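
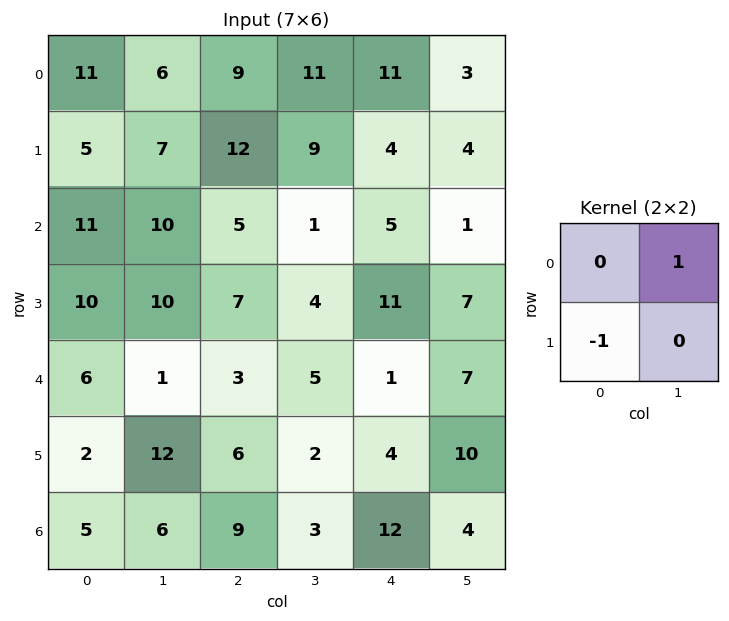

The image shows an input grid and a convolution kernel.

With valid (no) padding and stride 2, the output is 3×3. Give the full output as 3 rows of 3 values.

1 -1 -1
0 -6 -10
-1 -1 3

Output[0,0]: The receptive field on the input at this output position is [11 6 / 5 7]. Elementwise product with the kernel and sum: 6·1 + 5·-1.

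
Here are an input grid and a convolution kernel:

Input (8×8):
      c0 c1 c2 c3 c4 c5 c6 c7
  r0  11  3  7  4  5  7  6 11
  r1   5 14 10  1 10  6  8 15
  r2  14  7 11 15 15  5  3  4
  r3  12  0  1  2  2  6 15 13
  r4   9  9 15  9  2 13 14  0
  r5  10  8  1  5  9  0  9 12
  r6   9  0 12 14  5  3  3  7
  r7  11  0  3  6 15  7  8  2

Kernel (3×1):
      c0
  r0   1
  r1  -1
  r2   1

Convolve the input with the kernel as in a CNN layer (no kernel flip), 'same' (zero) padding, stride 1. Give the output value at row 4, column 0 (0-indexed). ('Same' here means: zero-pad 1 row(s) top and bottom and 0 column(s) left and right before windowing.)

The receptive field on the zero-padded input at this output position is [12 / 9 / 10]. Elementwise product with the kernel and sum: 12·1 + 9·-1 + 10·1.

13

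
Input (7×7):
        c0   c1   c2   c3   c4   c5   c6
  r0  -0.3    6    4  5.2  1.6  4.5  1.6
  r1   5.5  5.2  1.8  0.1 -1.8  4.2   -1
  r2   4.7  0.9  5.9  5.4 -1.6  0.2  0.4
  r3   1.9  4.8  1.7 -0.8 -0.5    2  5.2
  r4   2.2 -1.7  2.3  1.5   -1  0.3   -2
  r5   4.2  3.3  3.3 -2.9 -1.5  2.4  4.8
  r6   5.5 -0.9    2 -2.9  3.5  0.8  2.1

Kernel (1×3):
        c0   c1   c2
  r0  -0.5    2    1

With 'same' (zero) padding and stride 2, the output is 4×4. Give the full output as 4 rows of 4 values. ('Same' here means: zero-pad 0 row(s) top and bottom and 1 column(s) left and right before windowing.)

5.4 10.2 5.1 0.95
10.3 16.75 -5.7 0.7
2.7 6.95 -2.45 -4.15
10.1 1.55 9.25 3.8

Output[0,0]: The receptive field on the zero-padded input at this output position is [0 -0.3 6]. Elementwise product with the kernel and sum: 0·-0.5 + -0.3·2 + 6·1.
Output[0,1]: The receptive field on the zero-padded input at this output position is [6 4 5.2]. Elementwise product with the kernel and sum: 6·-0.5 + 4·2 + 5.2·1.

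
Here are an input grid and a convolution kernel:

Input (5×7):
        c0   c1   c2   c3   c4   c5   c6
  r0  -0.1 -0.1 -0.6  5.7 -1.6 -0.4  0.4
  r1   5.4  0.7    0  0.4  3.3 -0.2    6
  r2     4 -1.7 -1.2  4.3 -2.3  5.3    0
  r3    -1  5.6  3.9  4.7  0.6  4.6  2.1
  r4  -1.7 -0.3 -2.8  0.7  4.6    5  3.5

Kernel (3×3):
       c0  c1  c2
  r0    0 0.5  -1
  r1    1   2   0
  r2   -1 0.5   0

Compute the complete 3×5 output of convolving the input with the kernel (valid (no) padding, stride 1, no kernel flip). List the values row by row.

2.5 -4.2 8.6 1.15 7.25
4.75 -8.15 2.75 -2.85 3.9
12.1 7.4 20.9 1.05 10.35

Output[0,0]: The receptive field on the input at this output position is [-0.1 -0.1 -0.6 / 5.4 0.7 0 / 4 -1.7 -1.2]. Elementwise product with the kernel and sum: -0.1·0.5 + -0.6·-1 + 5.4·1 + 0.7·2 + 4·-1 + -1.7·0.5.
Output[0,1]: The receptive field on the input at this output position is [-0.1 -0.6 5.7 / 0.7 0 0.4 / -1.7 -1.2 4.3]. Elementwise product with the kernel and sum: -0.6·0.5 + 5.7·-1 + 0.7·1 + 0·2 + -1.7·-1 + -1.2·0.5.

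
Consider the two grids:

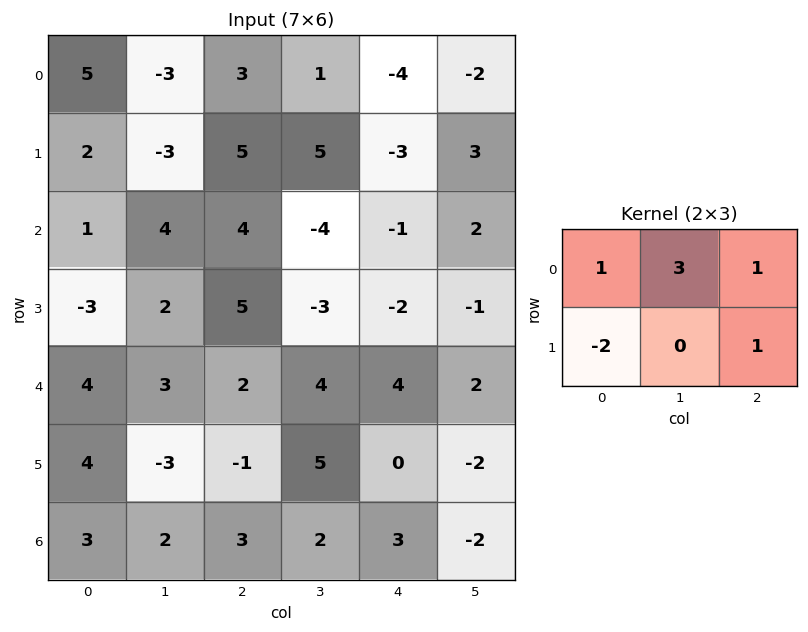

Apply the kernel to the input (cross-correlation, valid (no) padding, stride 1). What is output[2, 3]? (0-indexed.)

0

The receptive field on the input at this output position is [-4 -1 2 / -3 -2 -1]. Elementwise product with the kernel and sum: -4·1 + -1·3 + 2·1 + -3·-2 + -1·1.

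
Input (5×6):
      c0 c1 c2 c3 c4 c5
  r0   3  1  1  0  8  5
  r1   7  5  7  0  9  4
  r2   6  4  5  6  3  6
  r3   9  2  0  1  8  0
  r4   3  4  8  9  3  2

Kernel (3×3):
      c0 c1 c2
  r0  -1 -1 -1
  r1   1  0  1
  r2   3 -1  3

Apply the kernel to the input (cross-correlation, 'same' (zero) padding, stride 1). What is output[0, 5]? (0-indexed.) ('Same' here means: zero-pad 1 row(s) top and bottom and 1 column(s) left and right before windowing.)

The receptive field on the zero-padded input at this output position is [0 0 0 / 8 5 0 / 9 4 0]. Elementwise product with the kernel and sum: 0·-1 + 0·-1 + 0·-1 + 8·1 + 0·1 + 9·3 + 4·-1 + 0·3.

31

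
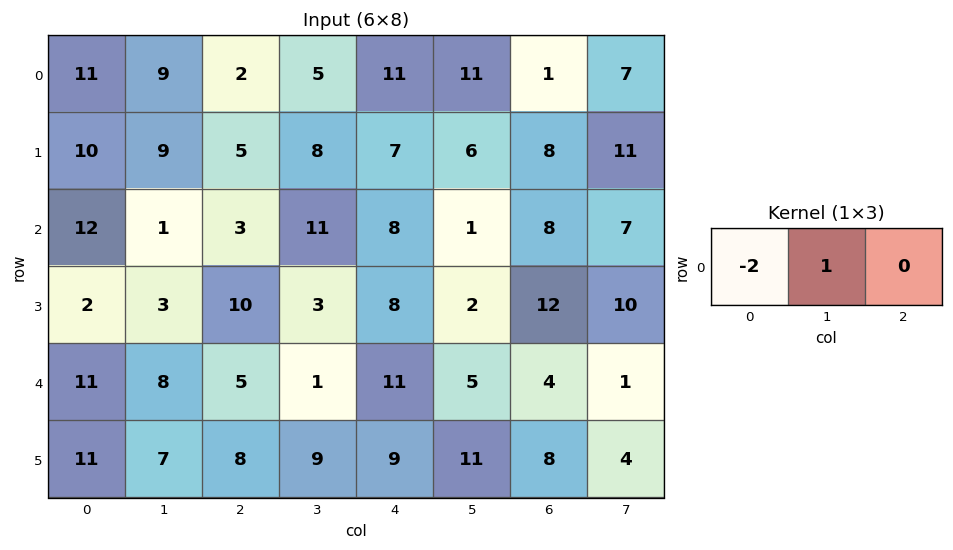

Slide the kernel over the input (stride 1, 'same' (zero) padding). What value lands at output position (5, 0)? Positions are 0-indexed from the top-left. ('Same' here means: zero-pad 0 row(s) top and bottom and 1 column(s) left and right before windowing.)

11

The receptive field on the zero-padded input at this output position is [0 11 7]. Elementwise product with the kernel and sum: 0·-2 + 11·1.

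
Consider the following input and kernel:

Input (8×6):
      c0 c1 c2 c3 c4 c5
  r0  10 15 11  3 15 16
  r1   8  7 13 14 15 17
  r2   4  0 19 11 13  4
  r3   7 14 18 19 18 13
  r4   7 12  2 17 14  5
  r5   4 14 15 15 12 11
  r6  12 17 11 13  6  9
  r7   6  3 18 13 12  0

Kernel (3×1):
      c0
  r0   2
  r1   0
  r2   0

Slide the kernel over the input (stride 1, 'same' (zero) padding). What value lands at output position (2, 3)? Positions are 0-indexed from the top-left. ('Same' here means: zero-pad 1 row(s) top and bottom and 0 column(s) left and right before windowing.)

The receptive field on the zero-padded input at this output position is [14 / 11 / 19]. Elementwise product with the kernel and sum: 14·2.

28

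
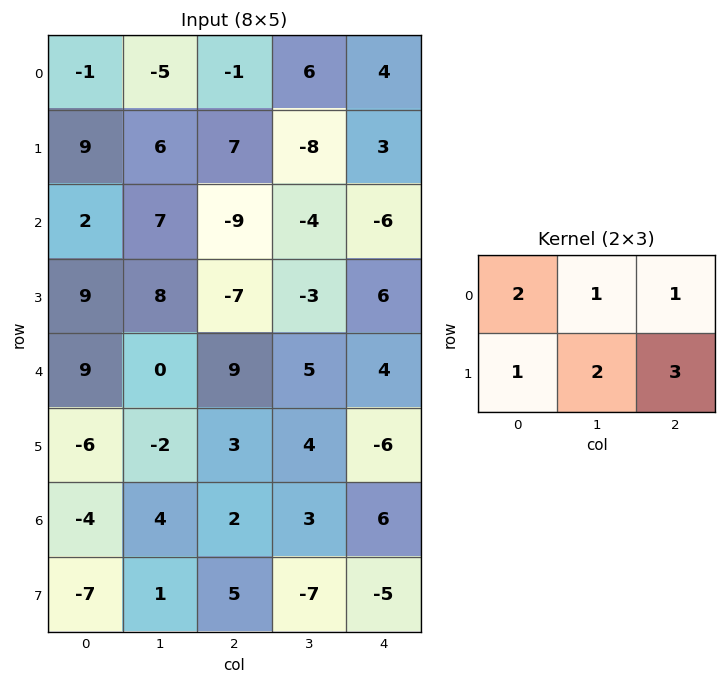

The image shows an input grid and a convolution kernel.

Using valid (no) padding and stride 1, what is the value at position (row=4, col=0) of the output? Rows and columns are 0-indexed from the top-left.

The receptive field on the input at this output position is [9 0 9 / -6 -2 3]. Elementwise product with the kernel and sum: 9·2 + 0·1 + 9·1 + -6·1 + -2·2 + 3·3.

26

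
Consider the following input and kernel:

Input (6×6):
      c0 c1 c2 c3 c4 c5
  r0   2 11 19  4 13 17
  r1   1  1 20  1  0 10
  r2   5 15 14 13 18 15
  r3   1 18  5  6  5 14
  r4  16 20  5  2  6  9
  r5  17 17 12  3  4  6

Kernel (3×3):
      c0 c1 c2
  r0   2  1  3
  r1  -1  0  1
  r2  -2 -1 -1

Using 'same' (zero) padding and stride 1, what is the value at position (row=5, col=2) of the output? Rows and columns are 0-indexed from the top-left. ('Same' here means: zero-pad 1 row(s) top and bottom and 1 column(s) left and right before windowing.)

The receptive field on the zero-padded input at this output position is [20 5 2 / 17 12 3 / 0 0 0]. Elementwise product with the kernel and sum: 20·2 + 5·1 + 2·3 + 17·-1 + 3·1 + 0·-2 + 0·-1 + 0·-1.

37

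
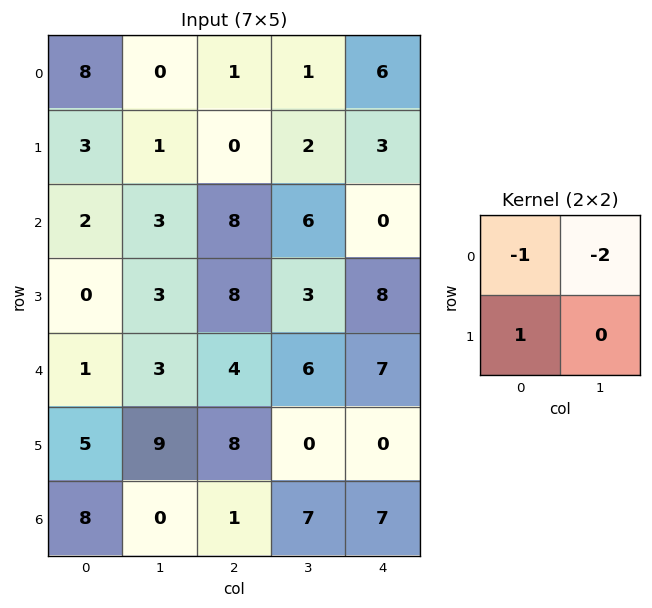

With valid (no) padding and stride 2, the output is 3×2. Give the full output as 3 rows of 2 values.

Output[0,0]: The receptive field on the input at this output position is [8 0 / 3 1]. Elementwise product with the kernel and sum: 8·-1 + 0·-2 + 3·1.

-5 -3
-8 -12
-2 -8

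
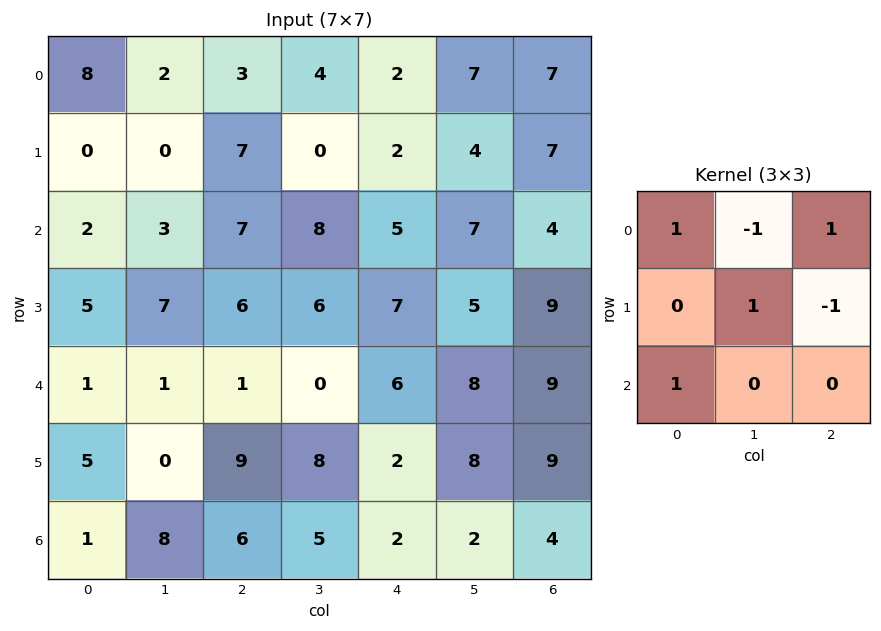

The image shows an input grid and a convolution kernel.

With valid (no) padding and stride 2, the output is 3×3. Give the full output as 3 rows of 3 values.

4 6 4
8 4 4
-7 19 8

Output[0,0]: The receptive field on the input at this output position is [8 2 3 / 0 0 7 / 2 3 7]. Elementwise product with the kernel and sum: 8·1 + 2·-1 + 3·1 + 0·1 + 7·-1 + 2·1.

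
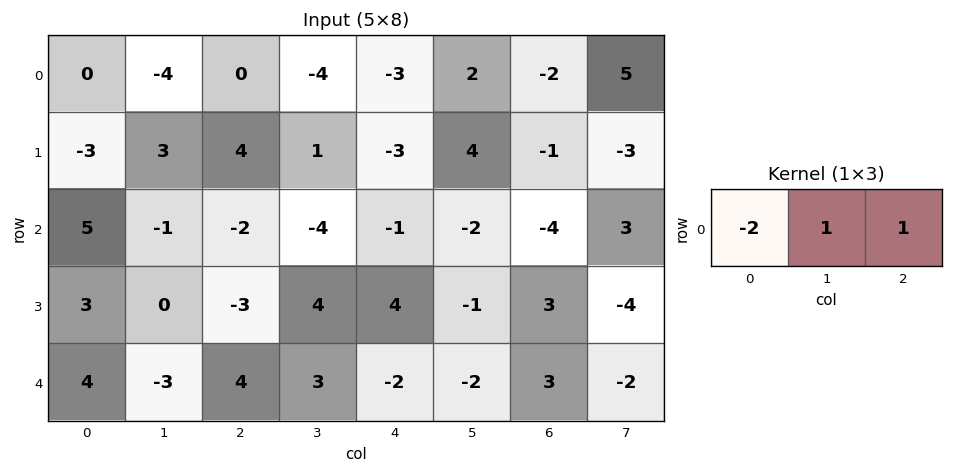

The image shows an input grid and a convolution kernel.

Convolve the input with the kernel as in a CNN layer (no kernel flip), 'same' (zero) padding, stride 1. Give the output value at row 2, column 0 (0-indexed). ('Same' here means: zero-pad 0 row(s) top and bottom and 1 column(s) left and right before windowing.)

4

The receptive field on the zero-padded input at this output position is [0 5 -1]. Elementwise product with the kernel and sum: 0·-2 + 5·1 + -1·1.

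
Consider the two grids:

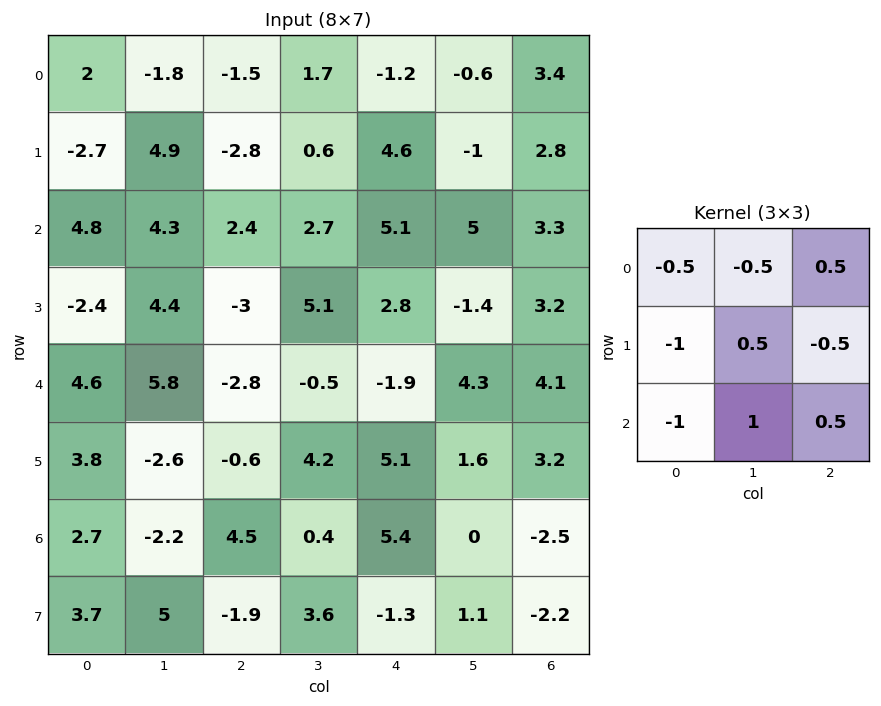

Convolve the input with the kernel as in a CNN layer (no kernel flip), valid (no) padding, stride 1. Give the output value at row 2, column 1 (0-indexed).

The receptive field on the input at this output position is [4.3 2.4 2.7 / 4.4 -3 5.1 / 5.8 -2.8 -0.5]. Elementwise product with the kernel and sum: 4.3·-0.5 + 2.4·-0.5 + 2.7·0.5 + 4.4·-1 + -3·0.5 + 5.1·-0.5 + 5.8·-1 + -2.8·1 + -0.5·0.5.

-19.3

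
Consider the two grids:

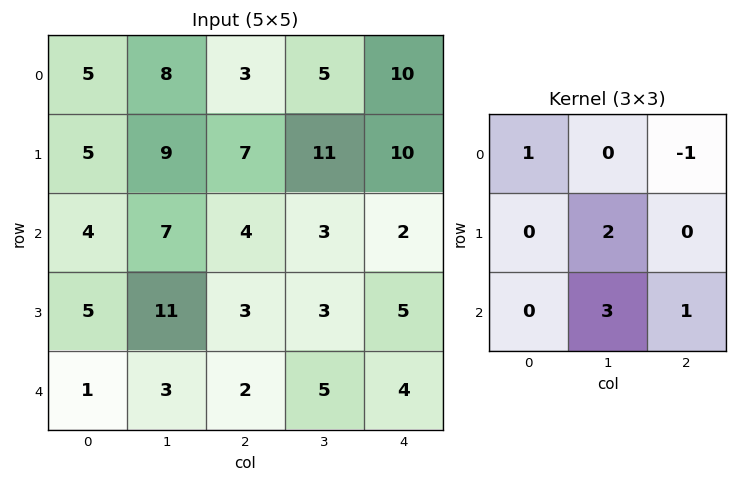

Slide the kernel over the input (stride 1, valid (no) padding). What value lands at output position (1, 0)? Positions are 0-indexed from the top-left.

The receptive field on the input at this output position is [5 9 7 / 4 7 4 / 5 11 3]. Elementwise product with the kernel and sum: 5·1 + 7·-1 + 7·2 + 11·3 + 3·1.

48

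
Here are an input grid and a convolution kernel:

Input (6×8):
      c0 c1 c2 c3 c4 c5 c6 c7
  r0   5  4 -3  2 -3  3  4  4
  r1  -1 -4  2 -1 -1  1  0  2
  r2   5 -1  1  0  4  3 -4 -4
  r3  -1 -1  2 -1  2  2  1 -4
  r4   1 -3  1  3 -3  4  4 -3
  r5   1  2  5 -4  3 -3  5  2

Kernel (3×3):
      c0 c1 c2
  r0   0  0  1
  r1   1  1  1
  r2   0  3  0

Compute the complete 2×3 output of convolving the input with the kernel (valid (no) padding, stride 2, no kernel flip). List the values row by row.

Output[0,0]: The receptive field on the input at this output position is [5 4 -3 / -1 -4 2 / 5 -1 1]. Elementwise product with the kernel and sum: -3·1 + -1·1 + -4·1 + 2·1 + -1·3.
Output[0,1]: The receptive field on the input at this output position is [-3 2 -3 / 2 -1 -1 / 1 0 4]. Elementwise product with the kernel and sum: -3·1 + 2·1 + -1·1 + -1·1 + 0·3.

-9 -3 13
-8 16 13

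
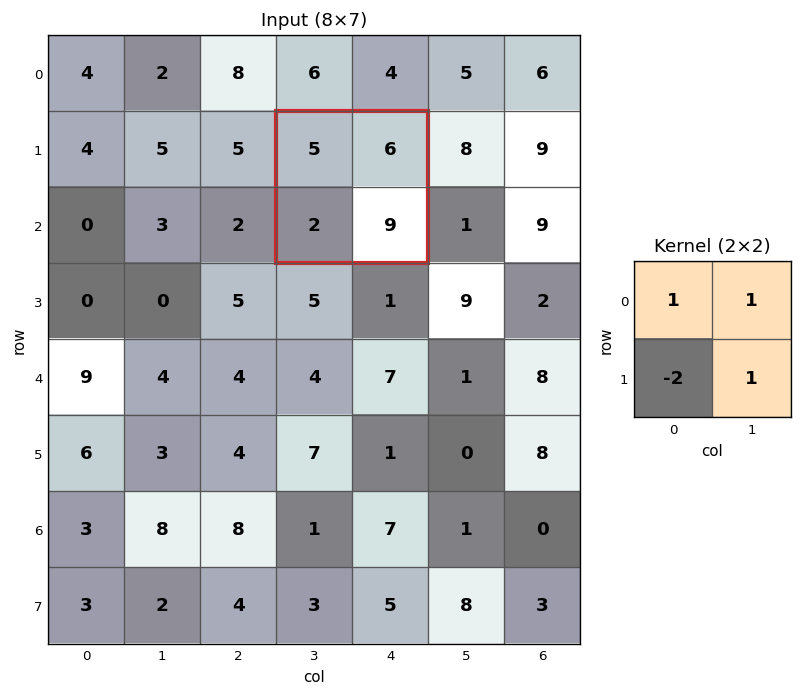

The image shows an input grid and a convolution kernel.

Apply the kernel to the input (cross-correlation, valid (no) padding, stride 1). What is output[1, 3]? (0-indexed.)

The receptive field on the input at this output position is [5 6 / 2 9]. Elementwise product with the kernel and sum: 5·1 + 6·1 + 2·-2 + 9·1.

16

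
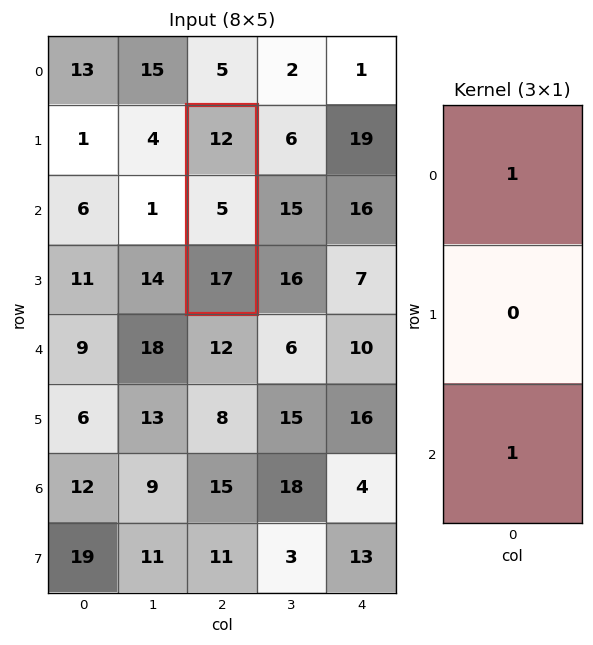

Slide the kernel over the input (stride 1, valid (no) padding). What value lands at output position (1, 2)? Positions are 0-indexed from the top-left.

29

The receptive field on the input at this output position is [12 / 5 / 17]. Elementwise product with the kernel and sum: 12·1 + 17·1.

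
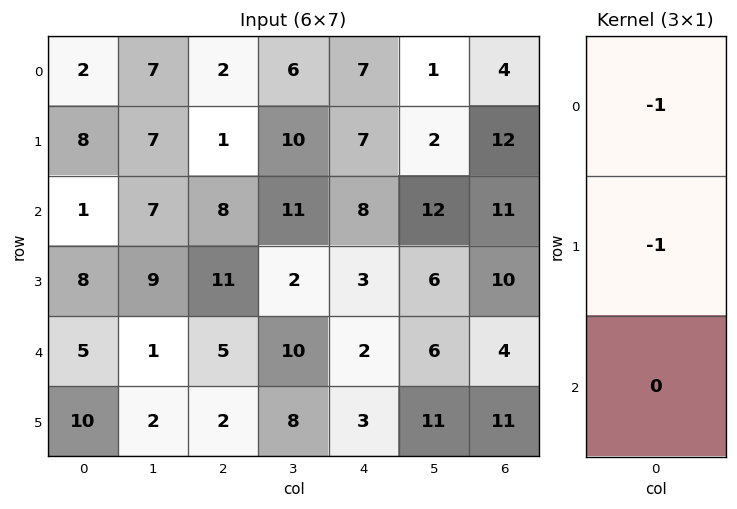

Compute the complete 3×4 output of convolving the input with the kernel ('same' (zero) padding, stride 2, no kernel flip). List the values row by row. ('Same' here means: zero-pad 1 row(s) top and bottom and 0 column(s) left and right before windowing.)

-2 -2 -7 -4
-9 -9 -15 -23
-13 -16 -5 -14

Output[0,0]: The receptive field on the zero-padded input at this output position is [0 / 2 / 8]. Elementwise product with the kernel and sum: 0·-1 + 2·-1.
Output[0,1]: The receptive field on the zero-padded input at this output position is [0 / 2 / 1]. Elementwise product with the kernel and sum: 0·-1 + 2·-1.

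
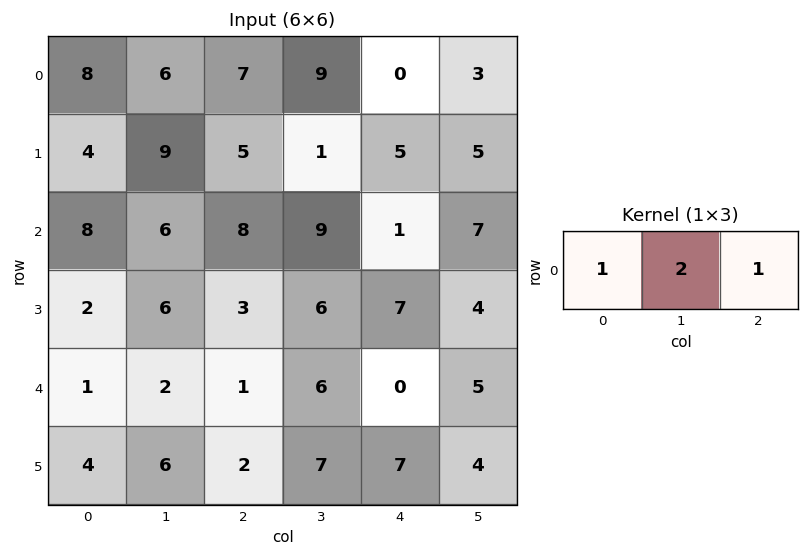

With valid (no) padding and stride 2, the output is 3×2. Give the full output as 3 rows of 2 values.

27 25
28 27
6 13

Output[0,0]: The receptive field on the input at this output position is [8 6 7]. Elementwise product with the kernel and sum: 8·1 + 6·2 + 7·1.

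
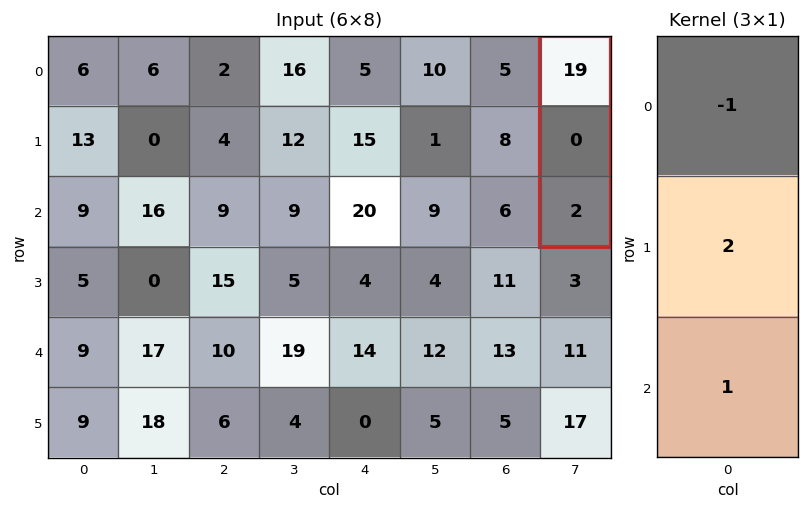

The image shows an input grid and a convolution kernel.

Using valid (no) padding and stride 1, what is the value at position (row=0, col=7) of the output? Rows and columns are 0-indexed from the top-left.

-17

The receptive field on the input at this output position is [19 / 0 / 2]. Elementwise product with the kernel and sum: 19·-1 + 0·2 + 2·1.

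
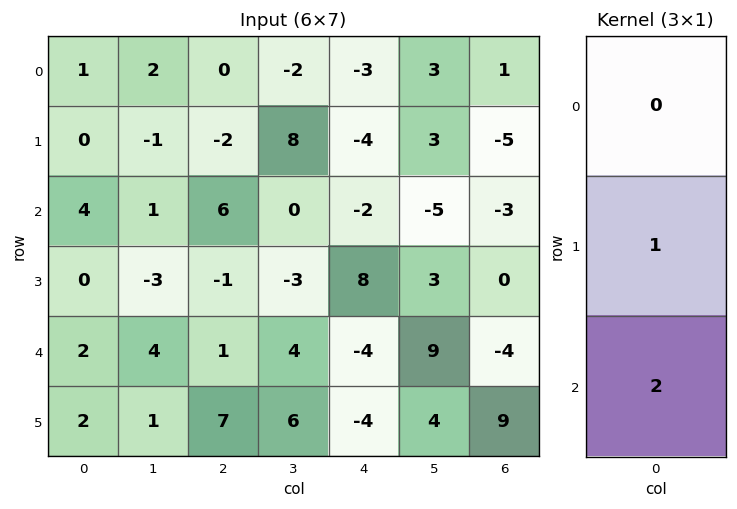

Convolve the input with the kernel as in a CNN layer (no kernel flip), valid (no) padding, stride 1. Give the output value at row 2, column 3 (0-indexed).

The receptive field on the input at this output position is [0 / -3 / 4]. Elementwise product with the kernel and sum: -3·1 + 4·2.

5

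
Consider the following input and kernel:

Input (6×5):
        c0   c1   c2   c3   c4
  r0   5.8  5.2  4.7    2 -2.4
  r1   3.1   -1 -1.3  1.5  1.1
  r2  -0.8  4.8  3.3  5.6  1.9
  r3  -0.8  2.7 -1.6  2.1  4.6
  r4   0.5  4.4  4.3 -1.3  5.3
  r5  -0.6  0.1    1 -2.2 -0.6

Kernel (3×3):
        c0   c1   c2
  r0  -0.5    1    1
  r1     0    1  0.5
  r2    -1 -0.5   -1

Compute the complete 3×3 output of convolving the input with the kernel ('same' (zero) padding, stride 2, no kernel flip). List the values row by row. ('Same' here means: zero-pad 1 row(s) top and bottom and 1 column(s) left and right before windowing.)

7.85 5.85 -4.45
1.4 2.8 -2.15
4.8 4.4 11.35

Output[0,0]: The receptive field on the zero-padded input at this output position is [0 0 0 / 0 5.8 5.2 / 0 3.1 -1]. Elementwise product with the kernel and sum: 0·-0.5 + 0·1 + 0·1 + 5.8·1 + 5.2·0.5 + 0·-1 + 3.1·-0.5 + -1·-1.
Output[0,1]: The receptive field on the zero-padded input at this output position is [0 0 0 / 5.2 4.7 2 / -1 -1.3 1.5]. Elementwise product with the kernel and sum: 0·-0.5 + 0·1 + 0·1 + 4.7·1 + 2·0.5 + -1·-1 + -1.3·-0.5 + 1.5·-1.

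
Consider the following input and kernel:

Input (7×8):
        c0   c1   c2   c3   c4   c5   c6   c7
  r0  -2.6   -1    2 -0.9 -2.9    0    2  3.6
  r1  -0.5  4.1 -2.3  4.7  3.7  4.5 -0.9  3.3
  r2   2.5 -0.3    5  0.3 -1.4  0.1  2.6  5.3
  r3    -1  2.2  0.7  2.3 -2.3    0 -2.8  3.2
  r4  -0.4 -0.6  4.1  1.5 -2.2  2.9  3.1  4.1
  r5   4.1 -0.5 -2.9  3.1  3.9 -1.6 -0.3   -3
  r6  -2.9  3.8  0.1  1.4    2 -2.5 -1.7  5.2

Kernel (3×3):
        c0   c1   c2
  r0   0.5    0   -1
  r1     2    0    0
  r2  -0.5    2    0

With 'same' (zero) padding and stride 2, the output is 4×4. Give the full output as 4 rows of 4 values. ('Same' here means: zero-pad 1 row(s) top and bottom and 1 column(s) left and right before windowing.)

Output[0,0]: The receptive field on the zero-padded input at this output position is [0 0 0 / 0 -2.6 -1 / 0 -0.5 4.1]. Elementwise product with the kernel and sum: 0·0.5 + 0·-1 + 0·2 + 0·-0.5 + -0.5·2.

-1 -8.65 3.25 -4.05
-6.1 -2.95 -7.3 -6.45
6 -7.95 10.4 2.8
0.5 4.25 5.95 -2.8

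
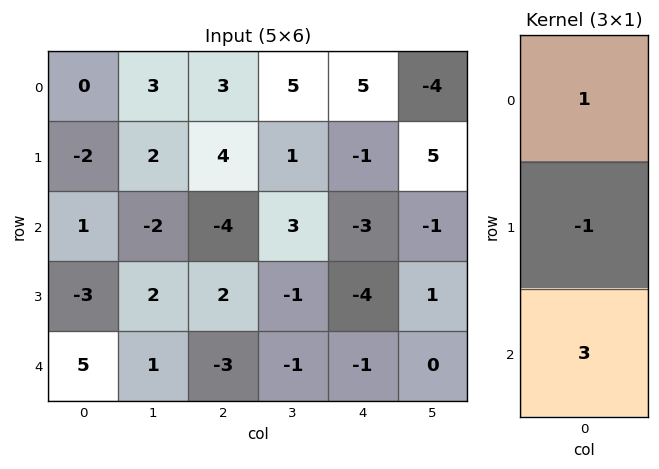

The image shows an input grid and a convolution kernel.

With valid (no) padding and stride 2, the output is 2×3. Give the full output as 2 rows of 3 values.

5 -13 -3
19 -15 -2

Output[0,0]: The receptive field on the input at this output position is [0 / -2 / 1]. Elementwise product with the kernel and sum: 0·1 + -2·-1 + 1·3.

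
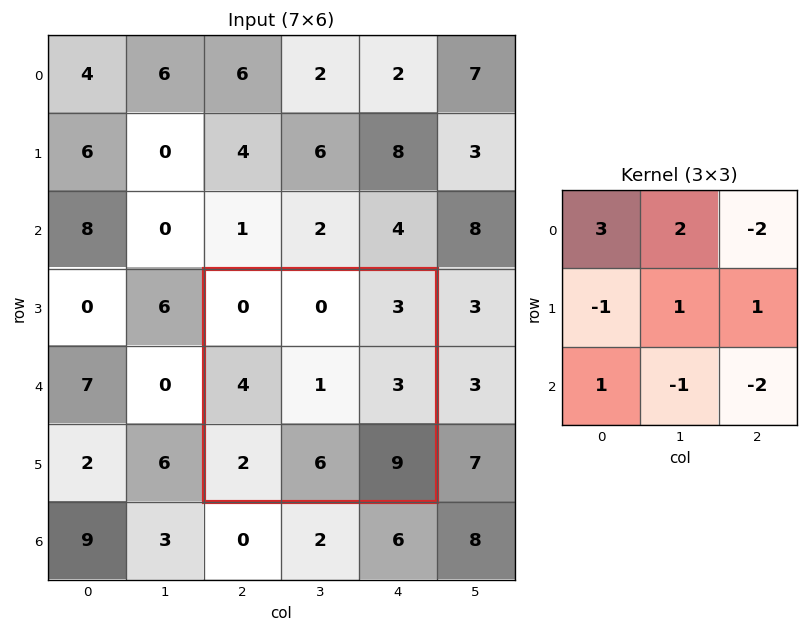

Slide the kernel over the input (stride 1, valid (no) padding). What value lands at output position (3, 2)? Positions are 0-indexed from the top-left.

The receptive field on the input at this output position is [0 0 3 / 4 1 3 / 2 6 9]. Elementwise product with the kernel and sum: 0·3 + 0·2 + 3·-2 + 4·-1 + 1·1 + 3·1 + 2·1 + 6·-1 + 9·-2.

-28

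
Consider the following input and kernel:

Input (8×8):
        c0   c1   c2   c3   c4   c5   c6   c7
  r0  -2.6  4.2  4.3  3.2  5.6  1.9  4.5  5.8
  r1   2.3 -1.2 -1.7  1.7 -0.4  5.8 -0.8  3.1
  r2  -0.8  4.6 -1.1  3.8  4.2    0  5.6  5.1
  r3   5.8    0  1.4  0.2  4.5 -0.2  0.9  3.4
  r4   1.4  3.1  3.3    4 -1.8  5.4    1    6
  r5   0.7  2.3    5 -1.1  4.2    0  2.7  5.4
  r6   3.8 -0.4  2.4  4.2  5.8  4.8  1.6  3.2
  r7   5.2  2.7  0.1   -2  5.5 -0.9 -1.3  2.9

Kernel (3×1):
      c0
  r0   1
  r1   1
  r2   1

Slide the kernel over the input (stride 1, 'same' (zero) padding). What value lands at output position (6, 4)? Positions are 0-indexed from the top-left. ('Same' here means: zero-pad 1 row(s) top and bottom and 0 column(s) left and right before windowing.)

The receptive field on the zero-padded input at this output position is [4.2 / 5.8 / 5.5]. Elementwise product with the kernel and sum: 4.2·1 + 5.8·1 + 5.5·1.

15.5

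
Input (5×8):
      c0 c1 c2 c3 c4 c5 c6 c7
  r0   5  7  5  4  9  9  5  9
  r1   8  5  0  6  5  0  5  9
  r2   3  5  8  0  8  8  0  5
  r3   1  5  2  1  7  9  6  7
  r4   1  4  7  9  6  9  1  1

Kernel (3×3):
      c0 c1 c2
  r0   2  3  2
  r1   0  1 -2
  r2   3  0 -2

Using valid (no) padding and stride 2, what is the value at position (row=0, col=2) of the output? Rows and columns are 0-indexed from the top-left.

69

The receptive field on the input at this output position is [9 9 5 / 5 0 5 / 8 8 0]. Elementwise product with the kernel and sum: 9·2 + 9·3 + 5·2 + 0·1 + 5·-2 + 8·3 + 0·-2.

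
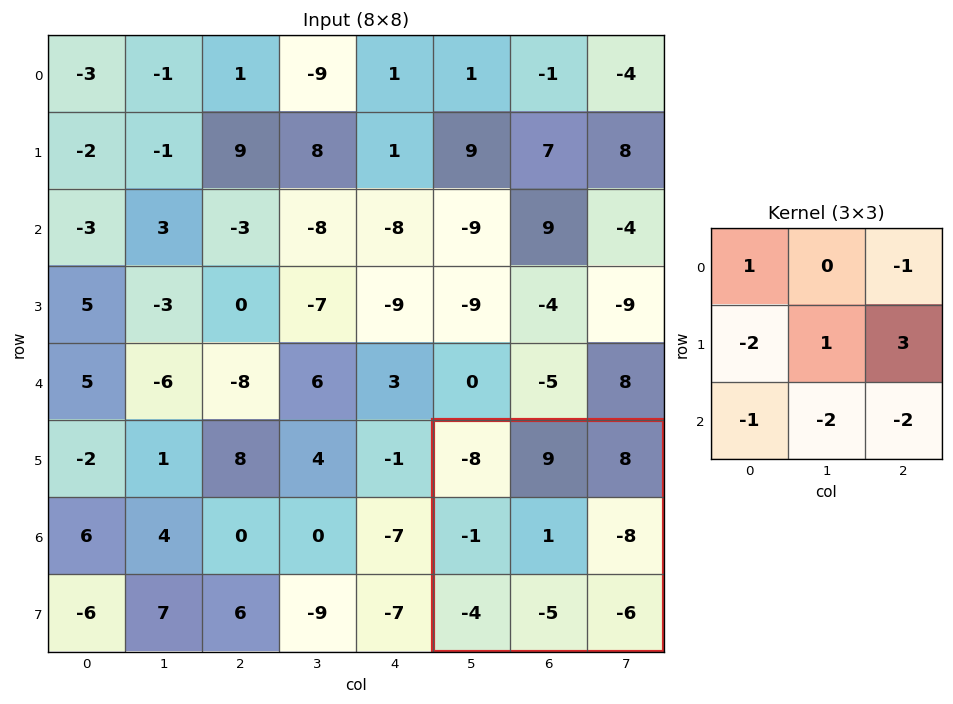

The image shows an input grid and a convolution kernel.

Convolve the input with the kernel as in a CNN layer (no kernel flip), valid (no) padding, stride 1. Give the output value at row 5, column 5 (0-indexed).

-11

The receptive field on the input at this output position is [-8 9 8 / -1 1 -8 / -4 -5 -6]. Elementwise product with the kernel and sum: -8·1 + 8·-1 + -1·-2 + 1·1 + -8·3 + -4·-1 + -5·-2 + -6·-2.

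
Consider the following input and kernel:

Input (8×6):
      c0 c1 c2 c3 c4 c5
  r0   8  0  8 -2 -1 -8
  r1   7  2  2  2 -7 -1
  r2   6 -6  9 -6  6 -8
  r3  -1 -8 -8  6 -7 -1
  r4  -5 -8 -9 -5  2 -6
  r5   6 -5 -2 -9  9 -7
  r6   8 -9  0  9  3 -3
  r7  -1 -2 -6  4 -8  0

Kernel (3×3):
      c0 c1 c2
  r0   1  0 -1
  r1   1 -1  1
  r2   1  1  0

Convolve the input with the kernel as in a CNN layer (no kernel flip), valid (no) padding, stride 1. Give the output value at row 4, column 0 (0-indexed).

The receptive field on the input at this output position is [-5 -8 -9 / 6 -5 -2 / 8 -9 0]. Elementwise product with the kernel and sum: -5·1 + -9·-1 + 6·1 + -5·-1 + -2·1 + 8·1 + -9·1.

12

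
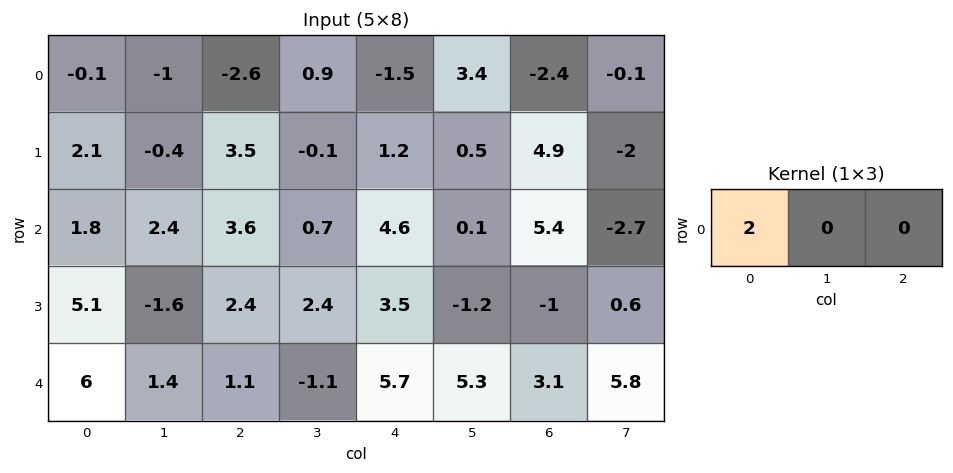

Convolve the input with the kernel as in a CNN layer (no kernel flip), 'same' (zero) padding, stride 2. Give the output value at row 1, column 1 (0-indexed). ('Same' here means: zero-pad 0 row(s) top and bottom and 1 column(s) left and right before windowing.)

The receptive field on the zero-padded input at this output position is [2.4 3.6 0.7]. Elementwise product with the kernel and sum: 2.4·2.

4.8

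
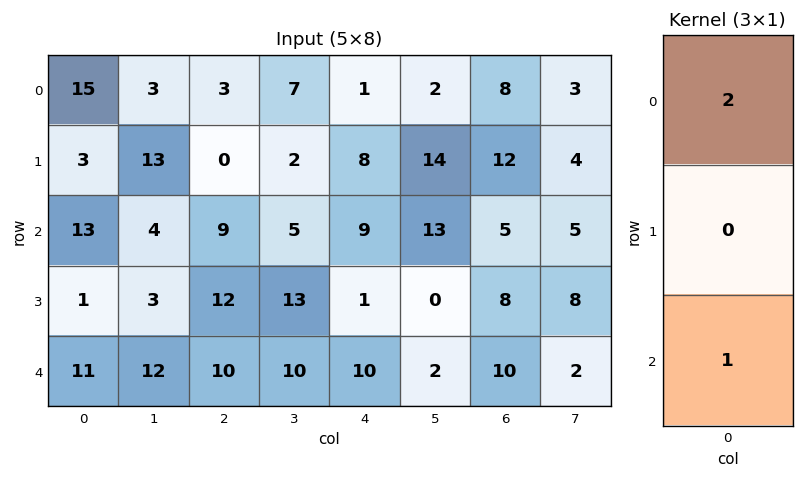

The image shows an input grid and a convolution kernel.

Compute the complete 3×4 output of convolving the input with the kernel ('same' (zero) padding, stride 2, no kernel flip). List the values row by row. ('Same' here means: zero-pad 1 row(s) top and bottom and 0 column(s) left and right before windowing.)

Output[0,0]: The receptive field on the zero-padded input at this output position is [0 / 15 / 3]. Elementwise product with the kernel and sum: 0·2 + 3·1.
Output[0,1]: The receptive field on the zero-padded input at this output position is [0 / 3 / 0]. Elementwise product with the kernel and sum: 0·2 + 0·1.

3 0 8 12
7 12 17 32
2 24 2 16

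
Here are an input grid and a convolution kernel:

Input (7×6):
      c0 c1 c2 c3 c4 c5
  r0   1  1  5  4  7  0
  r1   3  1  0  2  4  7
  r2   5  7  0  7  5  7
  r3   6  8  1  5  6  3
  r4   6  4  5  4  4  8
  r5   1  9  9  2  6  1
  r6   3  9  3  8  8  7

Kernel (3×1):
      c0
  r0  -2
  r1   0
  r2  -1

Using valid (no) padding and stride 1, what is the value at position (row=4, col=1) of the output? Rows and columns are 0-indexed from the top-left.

-17

The receptive field on the input at this output position is [4 / 9 / 9]. Elementwise product with the kernel and sum: 4·-2 + 9·-1.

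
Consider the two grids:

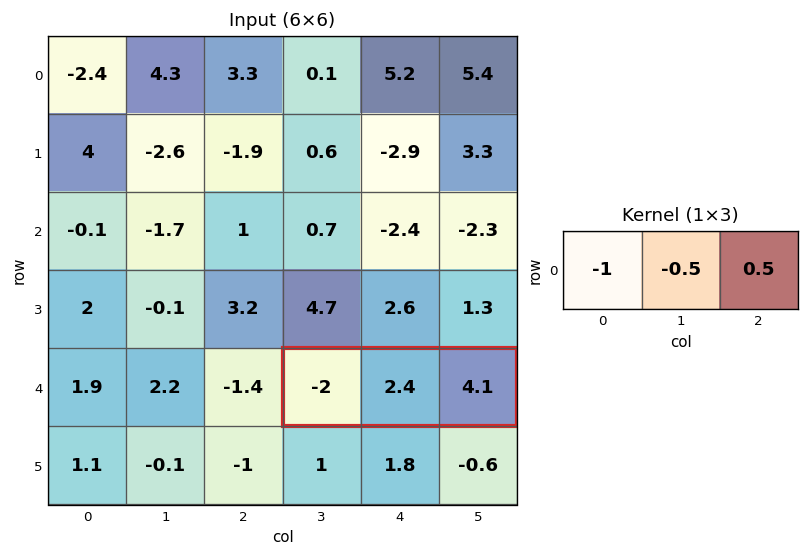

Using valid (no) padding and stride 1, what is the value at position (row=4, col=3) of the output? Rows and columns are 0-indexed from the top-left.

2.85

The receptive field on the input at this output position is [-2 2.4 4.1]. Elementwise product with the kernel and sum: -2·-1 + 2.4·-0.5 + 4.1·0.5.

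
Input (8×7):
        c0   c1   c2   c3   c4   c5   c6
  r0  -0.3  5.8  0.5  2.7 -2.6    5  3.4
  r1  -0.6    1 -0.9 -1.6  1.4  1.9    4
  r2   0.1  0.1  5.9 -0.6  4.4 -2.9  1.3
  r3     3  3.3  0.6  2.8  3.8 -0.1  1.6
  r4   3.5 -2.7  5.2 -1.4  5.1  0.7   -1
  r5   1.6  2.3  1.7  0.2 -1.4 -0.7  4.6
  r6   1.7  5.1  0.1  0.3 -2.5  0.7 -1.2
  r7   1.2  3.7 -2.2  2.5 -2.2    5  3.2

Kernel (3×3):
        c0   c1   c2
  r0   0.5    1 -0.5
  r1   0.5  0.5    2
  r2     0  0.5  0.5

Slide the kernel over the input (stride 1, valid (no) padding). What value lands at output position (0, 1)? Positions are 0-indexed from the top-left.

1.55

The receptive field on the input at this output position is [5.8 0.5 2.7 / 1 -0.9 -1.6 / 0.1 5.9 -0.6]. Elementwise product with the kernel and sum: 5.8·0.5 + 0.5·1 + 2.7·-0.5 + 1·0.5 + -0.9·0.5 + -1.6·2 + 5.9·0.5 + -0.6·0.5.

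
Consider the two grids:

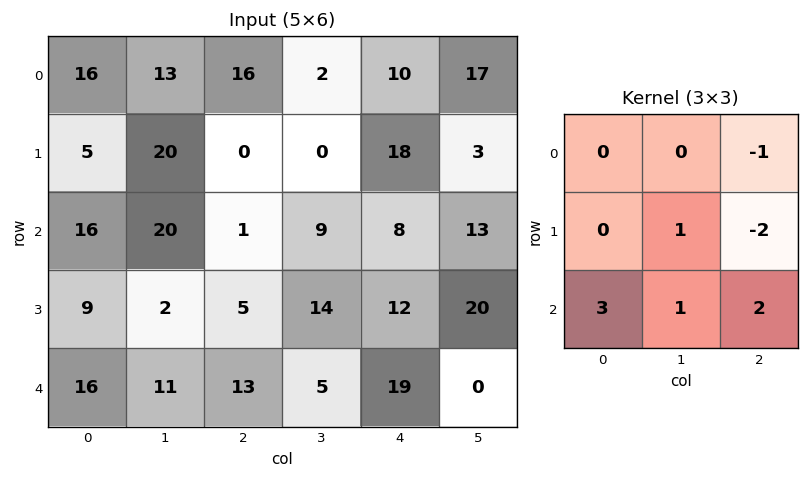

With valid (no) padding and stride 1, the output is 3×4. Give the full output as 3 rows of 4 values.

Output[0,0]: The receptive field on the input at this output position is [16 13 16 / 5 20 0 / 16 20 1]. Elementwise product with the kernel and sum: 16·-1 + 20·1 + 0·-2 + 16·3 + 20·1 + 1·2.

74 77 -18 56
57 22 28 73
76 24 64 -7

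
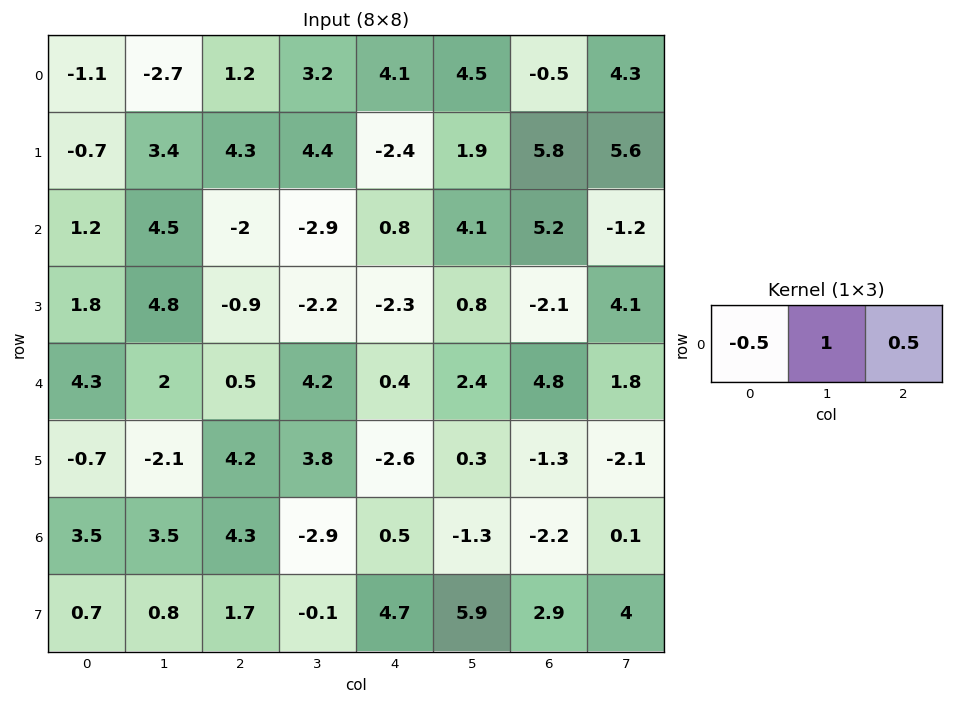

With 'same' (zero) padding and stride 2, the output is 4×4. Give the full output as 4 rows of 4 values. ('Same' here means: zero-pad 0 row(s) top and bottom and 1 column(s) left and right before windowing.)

-2.45 4.15 4.75 -0.6
3.45 -5.7 4.3 2.55
5.3 1.6 -0.5 4.5
5.25 1.1 1.3 -1.5

Output[0,0]: The receptive field on the zero-padded input at this output position is [0 -1.1 -2.7]. Elementwise product with the kernel and sum: 0·-0.5 + -1.1·1 + -2.7·0.5.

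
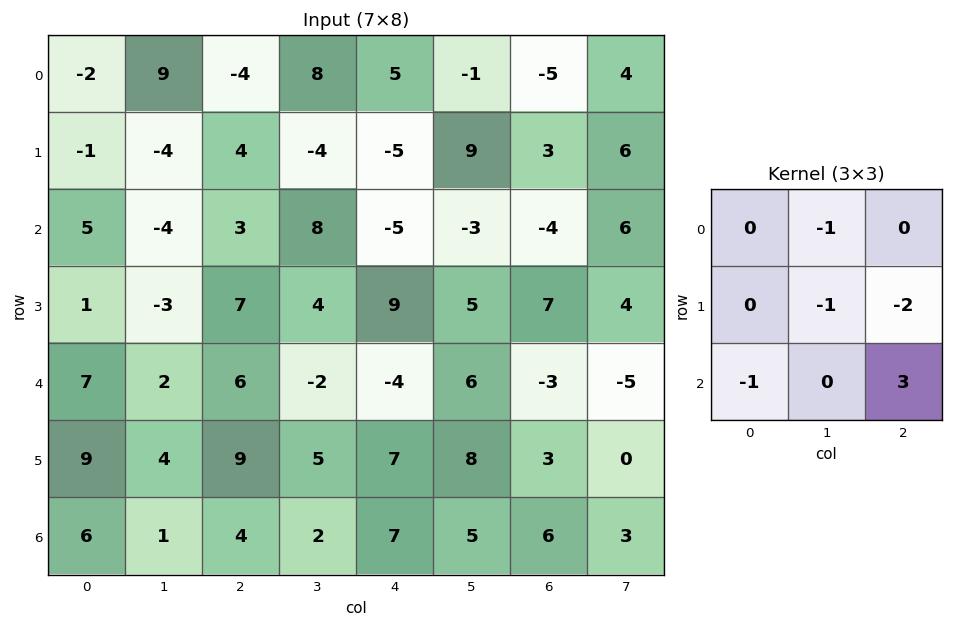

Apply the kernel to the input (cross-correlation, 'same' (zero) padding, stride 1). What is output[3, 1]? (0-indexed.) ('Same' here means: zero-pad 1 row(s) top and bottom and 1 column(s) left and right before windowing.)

4

The receptive field on the zero-padded input at this output position is [5 -4 3 / 1 -3 7 / 7 2 6]. Elementwise product with the kernel and sum: -4·-1 + -3·-1 + 7·-2 + 7·-1 + 6·3.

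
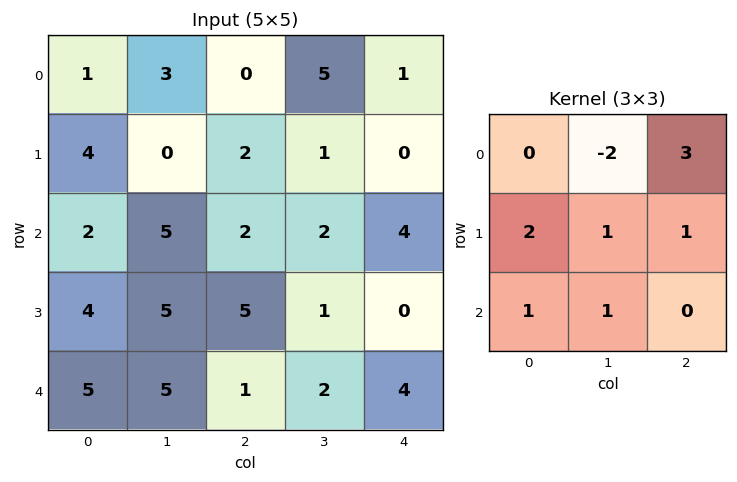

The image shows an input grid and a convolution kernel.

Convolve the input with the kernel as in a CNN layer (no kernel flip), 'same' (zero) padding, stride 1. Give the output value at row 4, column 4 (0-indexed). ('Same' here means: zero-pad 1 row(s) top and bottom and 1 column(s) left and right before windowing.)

The receptive field on the zero-padded input at this output position is [1 0 0 / 2 4 0 / 0 0 0]. Elementwise product with the kernel and sum: 0·-2 + 0·3 + 2·2 + 4·1 + 0·1 + 0·1 + 0·1.

8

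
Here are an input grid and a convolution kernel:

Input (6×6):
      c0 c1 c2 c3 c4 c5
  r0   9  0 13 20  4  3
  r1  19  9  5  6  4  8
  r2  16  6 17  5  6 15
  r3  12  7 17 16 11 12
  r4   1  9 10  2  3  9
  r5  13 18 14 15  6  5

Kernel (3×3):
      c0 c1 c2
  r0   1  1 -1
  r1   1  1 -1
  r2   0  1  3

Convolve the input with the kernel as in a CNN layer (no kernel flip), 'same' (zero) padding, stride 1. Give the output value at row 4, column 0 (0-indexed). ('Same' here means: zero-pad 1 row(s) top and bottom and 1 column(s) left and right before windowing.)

The receptive field on the zero-padded input at this output position is [0 12 7 / 0 1 9 / 0 13 18]. Elementwise product with the kernel and sum: 0·1 + 12·1 + 7·-1 + 0·1 + 1·1 + 9·-1 + 13·1 + 18·3.

64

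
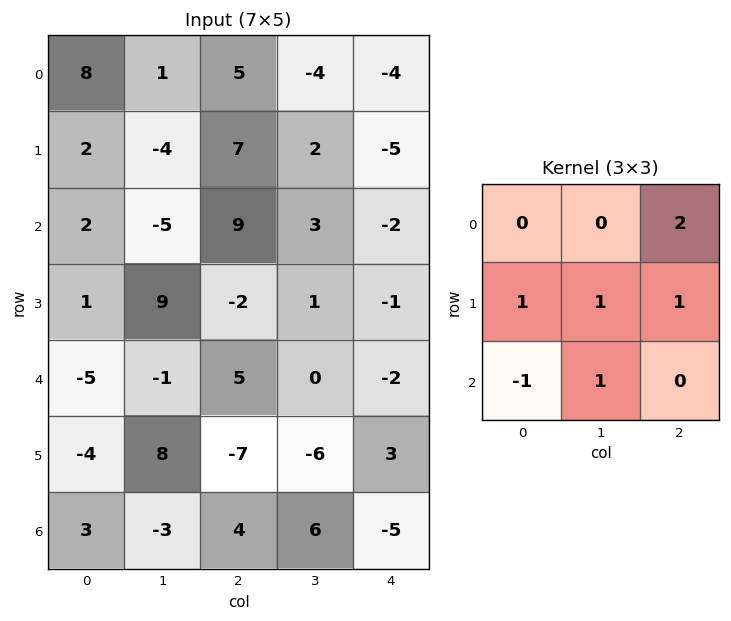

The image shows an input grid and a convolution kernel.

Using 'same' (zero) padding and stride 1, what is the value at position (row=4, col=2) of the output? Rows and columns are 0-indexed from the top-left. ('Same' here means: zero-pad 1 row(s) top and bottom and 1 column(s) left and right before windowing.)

-9

The receptive field on the zero-padded input at this output position is [9 -2 1 / -1 5 0 / 8 -7 -6]. Elementwise product with the kernel and sum: 1·2 + -1·1 + 5·1 + 0·1 + 8·-1 + -7·1.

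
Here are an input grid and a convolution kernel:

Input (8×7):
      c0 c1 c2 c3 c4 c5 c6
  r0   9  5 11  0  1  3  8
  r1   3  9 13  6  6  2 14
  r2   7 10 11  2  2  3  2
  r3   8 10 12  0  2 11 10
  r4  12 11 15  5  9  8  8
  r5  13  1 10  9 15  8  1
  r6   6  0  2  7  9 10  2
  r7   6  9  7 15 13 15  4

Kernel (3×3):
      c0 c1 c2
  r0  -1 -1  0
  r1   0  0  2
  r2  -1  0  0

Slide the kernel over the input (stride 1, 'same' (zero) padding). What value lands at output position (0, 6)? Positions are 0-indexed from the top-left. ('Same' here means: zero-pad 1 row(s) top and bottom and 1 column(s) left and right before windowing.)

-2

The receptive field on the zero-padded input at this output position is [0 0 0 / 3 8 0 / 2 14 0]. Elementwise product with the kernel and sum: 0·-1 + 0·-1 + 0·2 + 2·-1.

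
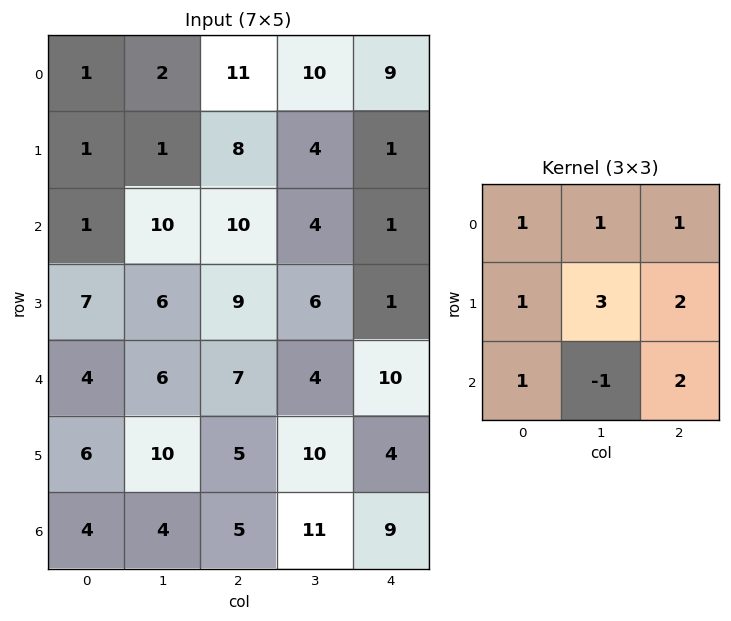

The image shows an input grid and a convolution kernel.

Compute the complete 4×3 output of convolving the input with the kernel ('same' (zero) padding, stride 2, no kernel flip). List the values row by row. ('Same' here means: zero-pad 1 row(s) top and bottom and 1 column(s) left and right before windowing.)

8 56 40
30 70 17
51 81 47
36 66 52

Output[0,0]: The receptive field on the zero-padded input at this output position is [0 0 0 / 0 1 2 / 0 1 1]. Elementwise product with the kernel and sum: 0·1 + 0·1 + 0·1 + 0·1 + 1·3 + 2·2 + 0·1 + 1·-1 + 1·2.
Output[0,1]: The receptive field on the zero-padded input at this output position is [0 0 0 / 2 11 10 / 1 8 4]. Elementwise product with the kernel and sum: 0·1 + 0·1 + 0·1 + 2·1 + 11·3 + 10·2 + 1·1 + 8·-1 + 4·2.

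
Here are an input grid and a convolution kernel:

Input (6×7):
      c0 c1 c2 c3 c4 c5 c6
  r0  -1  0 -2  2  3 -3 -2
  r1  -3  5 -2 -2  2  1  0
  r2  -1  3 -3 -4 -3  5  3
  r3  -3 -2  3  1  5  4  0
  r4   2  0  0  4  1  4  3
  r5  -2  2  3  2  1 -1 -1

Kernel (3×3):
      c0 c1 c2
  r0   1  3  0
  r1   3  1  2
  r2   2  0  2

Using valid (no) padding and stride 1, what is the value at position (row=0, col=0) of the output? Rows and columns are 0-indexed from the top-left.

-17

The receptive field on the input at this output position is [-1 0 -2 / -3 5 -2 / -1 3 -3]. Elementwise product with the kernel and sum: -1·1 + 0·3 + -3·3 + 5·1 + -2·2 + -1·2 + -3·2.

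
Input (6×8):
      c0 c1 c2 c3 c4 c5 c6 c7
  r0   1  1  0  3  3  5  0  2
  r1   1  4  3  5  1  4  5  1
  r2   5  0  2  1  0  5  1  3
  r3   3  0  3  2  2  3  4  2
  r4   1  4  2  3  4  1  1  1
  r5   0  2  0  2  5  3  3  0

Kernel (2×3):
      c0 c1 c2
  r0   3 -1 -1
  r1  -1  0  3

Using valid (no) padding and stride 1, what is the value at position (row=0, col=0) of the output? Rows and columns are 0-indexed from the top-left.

10

The receptive field on the input at this output position is [1 1 0 / 1 4 3]. Elementwise product with the kernel and sum: 1·3 + 1·-1 + 0·-1 + 1·-1 + 3·3.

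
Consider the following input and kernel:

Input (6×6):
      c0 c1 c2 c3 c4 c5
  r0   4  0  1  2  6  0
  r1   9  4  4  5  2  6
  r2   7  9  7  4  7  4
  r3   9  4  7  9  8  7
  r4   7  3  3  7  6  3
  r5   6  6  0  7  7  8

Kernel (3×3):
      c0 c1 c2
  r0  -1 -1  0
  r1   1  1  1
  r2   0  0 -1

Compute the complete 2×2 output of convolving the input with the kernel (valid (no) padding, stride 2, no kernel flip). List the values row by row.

Output[0,0]: The receptive field on the input at this output position is [4 0 1 / 9 4 4 / 7 9 7]. Elementwise product with the kernel and sum: 4·-1 + 0·-1 + 9·1 + 4·1 + 4·1 + 7·-1.
Output[0,1]: The receptive field on the input at this output position is [1 2 6 / 4 5 2 / 7 4 7]. Elementwise product with the kernel and sum: 1·-1 + 2·-1 + 4·1 + 5·1 + 2·1 + 7·-1.

6 1
1 7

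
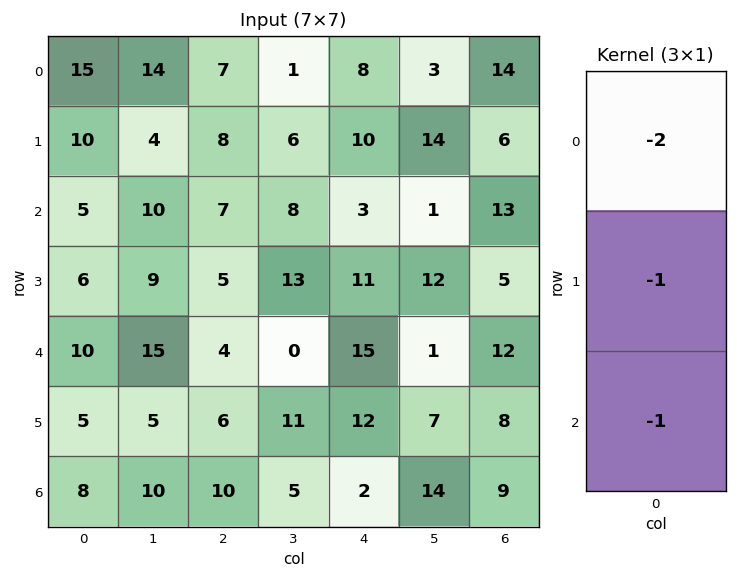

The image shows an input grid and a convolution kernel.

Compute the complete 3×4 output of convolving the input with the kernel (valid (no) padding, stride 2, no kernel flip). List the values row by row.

-45 -29 -29 -47
-26 -23 -32 -43
-33 -24 -44 -41

Output[0,0]: The receptive field on the input at this output position is [15 / 10 / 5]. Elementwise product with the kernel and sum: 15·-2 + 10·-1 + 5·-1.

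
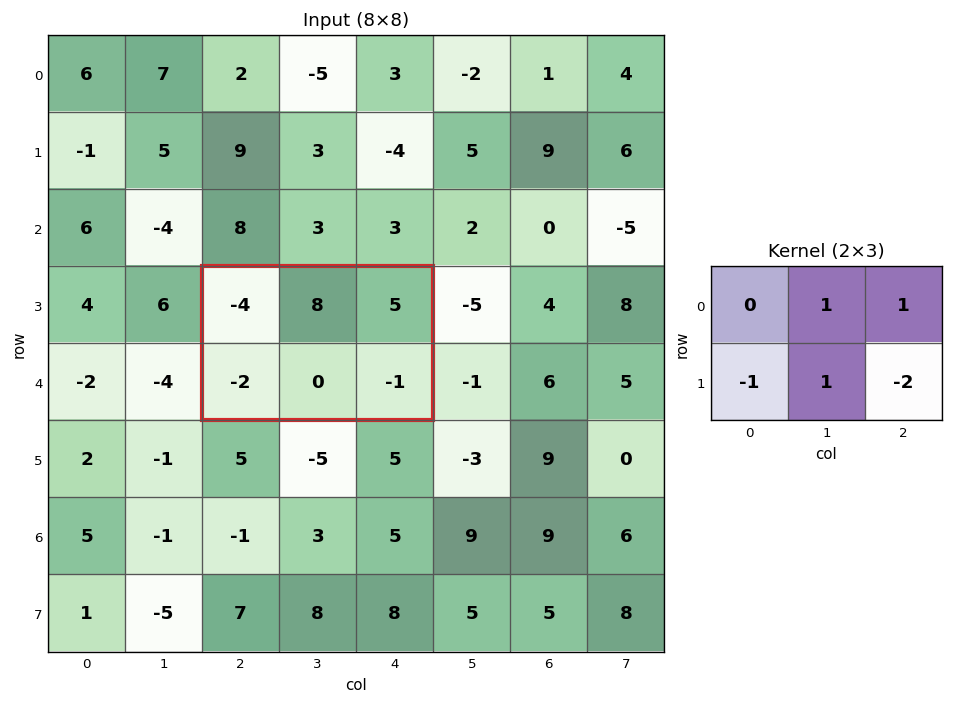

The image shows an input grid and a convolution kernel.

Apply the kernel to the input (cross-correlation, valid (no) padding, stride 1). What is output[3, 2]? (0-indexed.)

The receptive field on the input at this output position is [-4 8 5 / -2 0 -1]. Elementwise product with the kernel and sum: 8·1 + 5·1 + -2·-1 + 0·1 + -1·-2.

17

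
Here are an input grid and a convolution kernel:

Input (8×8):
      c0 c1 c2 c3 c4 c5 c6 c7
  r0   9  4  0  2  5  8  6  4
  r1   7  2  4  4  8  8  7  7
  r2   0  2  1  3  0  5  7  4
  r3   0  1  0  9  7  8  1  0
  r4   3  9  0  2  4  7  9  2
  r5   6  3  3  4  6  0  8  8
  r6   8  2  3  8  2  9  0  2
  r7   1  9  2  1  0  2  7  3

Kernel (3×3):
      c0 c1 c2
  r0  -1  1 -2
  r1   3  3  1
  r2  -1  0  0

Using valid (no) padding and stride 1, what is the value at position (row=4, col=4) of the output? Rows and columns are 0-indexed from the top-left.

The receptive field on the input at this output position is [4 7 9 / 6 0 8 / 2 9 0]. Elementwise product with the kernel and sum: 4·-1 + 7·1 + 9·-2 + 6·3 + 0·3 + 8·1 + 2·-1.

9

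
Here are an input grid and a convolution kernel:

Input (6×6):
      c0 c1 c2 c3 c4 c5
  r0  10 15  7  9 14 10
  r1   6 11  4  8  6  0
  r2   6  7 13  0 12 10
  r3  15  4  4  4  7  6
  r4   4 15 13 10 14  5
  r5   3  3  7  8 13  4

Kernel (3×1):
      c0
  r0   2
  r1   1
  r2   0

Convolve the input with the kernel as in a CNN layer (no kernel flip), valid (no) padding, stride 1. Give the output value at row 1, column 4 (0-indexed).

The receptive field on the input at this output position is [6 / 12 / 7]. Elementwise product with the kernel and sum: 6·2 + 12·1.

24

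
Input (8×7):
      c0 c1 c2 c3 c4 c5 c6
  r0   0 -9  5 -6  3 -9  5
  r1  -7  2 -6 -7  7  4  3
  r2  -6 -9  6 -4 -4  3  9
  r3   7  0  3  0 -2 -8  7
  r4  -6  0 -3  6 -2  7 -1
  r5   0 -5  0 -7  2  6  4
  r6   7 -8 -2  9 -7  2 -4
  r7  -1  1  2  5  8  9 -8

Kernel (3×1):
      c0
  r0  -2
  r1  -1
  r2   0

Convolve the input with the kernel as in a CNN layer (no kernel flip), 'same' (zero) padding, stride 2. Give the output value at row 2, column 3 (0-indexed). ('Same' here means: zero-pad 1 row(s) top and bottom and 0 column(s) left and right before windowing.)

-13

The receptive field on the zero-padded input at this output position is [7 / -1 / 4]. Elementwise product with the kernel and sum: 7·-2 + -1·-1.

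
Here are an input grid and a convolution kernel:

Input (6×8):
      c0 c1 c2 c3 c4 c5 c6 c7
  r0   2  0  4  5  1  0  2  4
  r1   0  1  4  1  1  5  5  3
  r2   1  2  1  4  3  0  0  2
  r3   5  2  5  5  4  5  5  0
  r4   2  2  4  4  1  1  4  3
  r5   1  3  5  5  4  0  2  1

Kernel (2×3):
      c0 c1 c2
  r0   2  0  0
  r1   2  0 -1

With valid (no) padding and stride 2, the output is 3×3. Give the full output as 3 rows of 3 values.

0 15 -1
7 8 9
1 14 8

Output[0,0]: The receptive field on the input at this output position is [2 0 4 / 0 1 4]. Elementwise product with the kernel and sum: 2·2 + 0·2 + 4·-1.
Output[0,1]: The receptive field on the input at this output position is [4 5 1 / 4 1 1]. Elementwise product with the kernel and sum: 4·2 + 4·2 + 1·-1.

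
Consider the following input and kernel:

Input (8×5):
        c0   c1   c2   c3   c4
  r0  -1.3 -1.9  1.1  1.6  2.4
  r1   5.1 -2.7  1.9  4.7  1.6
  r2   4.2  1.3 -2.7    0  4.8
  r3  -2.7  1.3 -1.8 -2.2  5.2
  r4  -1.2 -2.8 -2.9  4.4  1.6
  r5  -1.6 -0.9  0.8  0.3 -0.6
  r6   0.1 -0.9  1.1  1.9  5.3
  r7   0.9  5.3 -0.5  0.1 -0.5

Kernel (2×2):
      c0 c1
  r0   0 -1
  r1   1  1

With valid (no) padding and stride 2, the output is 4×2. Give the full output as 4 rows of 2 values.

4.3 5
-2.7 -4
0.3 -3.3
7.1 -2.3

Output[0,0]: The receptive field on the input at this output position is [-1.3 -1.9 / 5.1 -2.7]. Elementwise product with the kernel and sum: -1.9·-1 + 5.1·1 + -2.7·1.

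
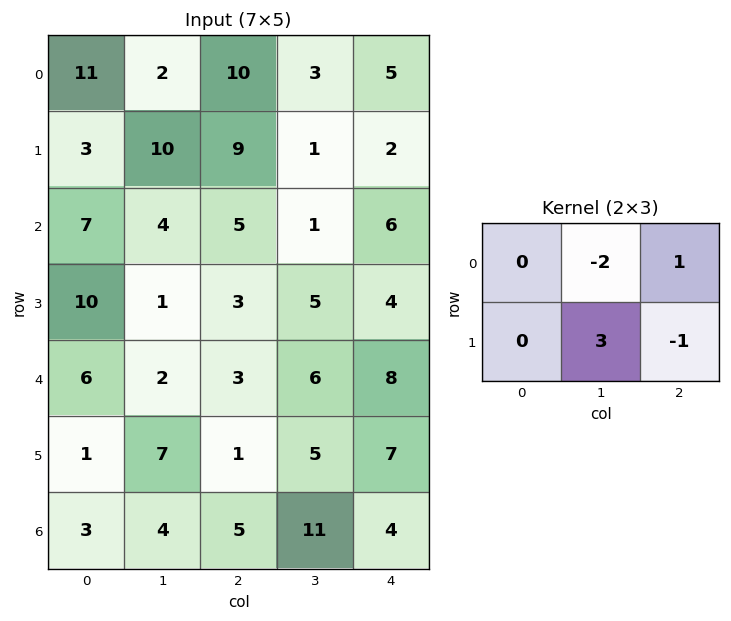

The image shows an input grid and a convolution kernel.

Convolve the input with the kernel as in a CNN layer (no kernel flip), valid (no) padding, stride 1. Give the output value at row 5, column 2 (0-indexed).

26

The receptive field on the input at this output position is [1 5 7 / 5 11 4]. Elementwise product with the kernel and sum: 5·-2 + 7·1 + 11·3 + 4·-1.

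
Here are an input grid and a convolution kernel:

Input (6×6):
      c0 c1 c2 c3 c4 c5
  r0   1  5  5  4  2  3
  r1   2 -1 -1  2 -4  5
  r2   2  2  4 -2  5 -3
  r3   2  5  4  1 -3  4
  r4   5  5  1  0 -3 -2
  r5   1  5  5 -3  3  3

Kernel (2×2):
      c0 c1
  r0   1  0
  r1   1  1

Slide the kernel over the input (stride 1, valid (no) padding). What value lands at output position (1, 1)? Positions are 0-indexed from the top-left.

5

The receptive field on the input at this output position is [-1 -1 / 2 4]. Elementwise product with the kernel and sum: -1·1 + 2·1 + 4·1.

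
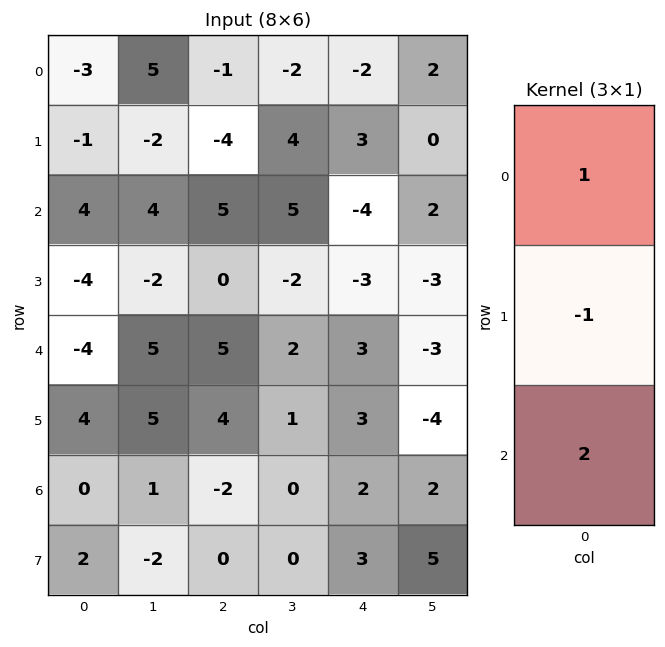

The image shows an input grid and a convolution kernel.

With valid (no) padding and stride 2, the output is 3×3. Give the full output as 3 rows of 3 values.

6 13 -13
0 15 5
-8 -3 4

Output[0,0]: The receptive field on the input at this output position is [-3 / -1 / 4]. Elementwise product with the kernel and sum: -3·1 + -1·-1 + 4·2.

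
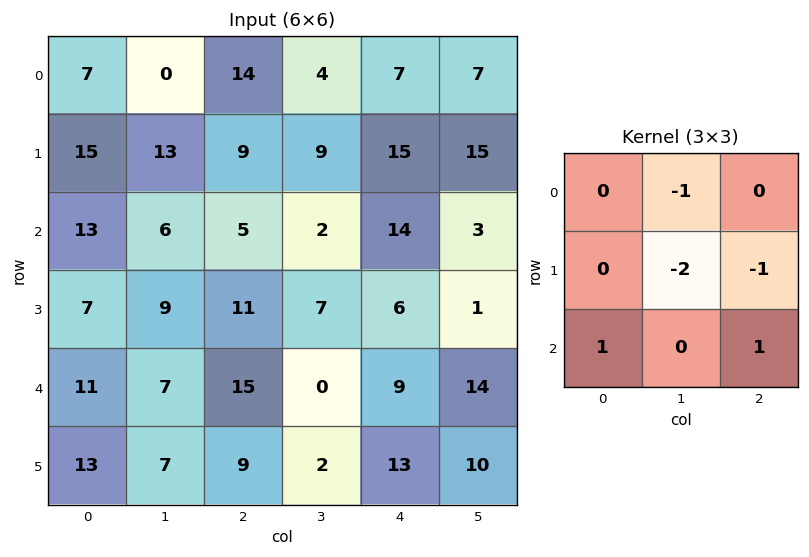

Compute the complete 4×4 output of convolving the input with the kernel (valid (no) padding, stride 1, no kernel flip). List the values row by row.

-17 -33 -18 -47
-12 -5 -10 -38
-9 -27 2 -13
-16 -32 6 -26

Output[0,0]: The receptive field on the input at this output position is [7 0 14 / 15 13 9 / 13 6 5]. Elementwise product with the kernel and sum: 0·-1 + 13·-2 + 9·-1 + 13·1 + 5·1.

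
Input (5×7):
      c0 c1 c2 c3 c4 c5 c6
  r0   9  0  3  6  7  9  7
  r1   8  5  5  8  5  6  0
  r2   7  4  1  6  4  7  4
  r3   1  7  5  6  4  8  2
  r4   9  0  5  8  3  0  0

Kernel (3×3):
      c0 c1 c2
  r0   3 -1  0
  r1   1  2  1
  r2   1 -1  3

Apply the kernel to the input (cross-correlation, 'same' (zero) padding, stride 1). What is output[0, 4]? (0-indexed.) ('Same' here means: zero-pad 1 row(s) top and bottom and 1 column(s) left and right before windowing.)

50

The receptive field on the zero-padded input at this output position is [0 0 0 / 6 7 9 / 8 5 6]. Elementwise product with the kernel and sum: 0·3 + 0·-1 + 6·1 + 7·2 + 9·1 + 8·1 + 5·-1 + 6·3.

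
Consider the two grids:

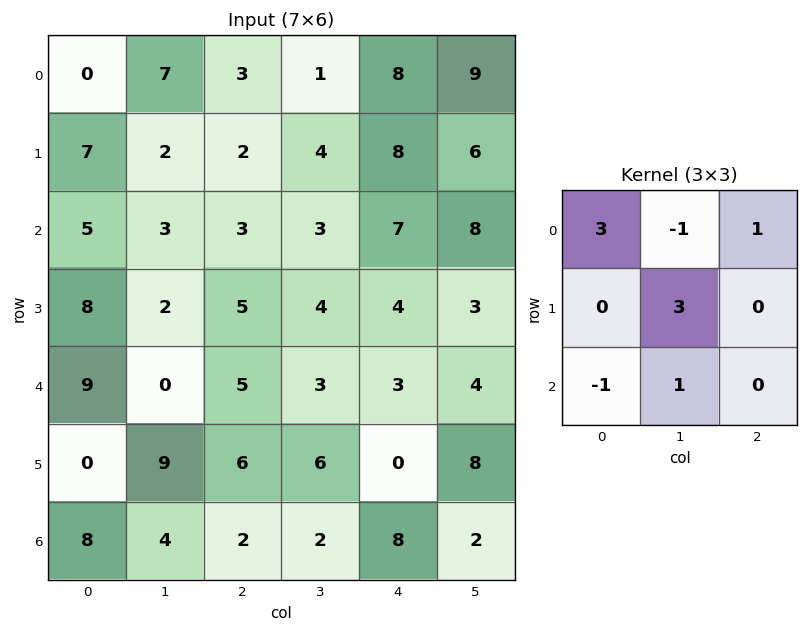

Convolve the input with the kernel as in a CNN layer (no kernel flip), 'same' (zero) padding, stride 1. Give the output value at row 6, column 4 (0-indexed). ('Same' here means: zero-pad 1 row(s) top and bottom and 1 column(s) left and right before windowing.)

The receptive field on the zero-padded input at this output position is [6 0 8 / 2 8 2 / 0 0 0]. Elementwise product with the kernel and sum: 6·3 + 0·-1 + 8·1 + 8·3 + 0·-1 + 0·1.

50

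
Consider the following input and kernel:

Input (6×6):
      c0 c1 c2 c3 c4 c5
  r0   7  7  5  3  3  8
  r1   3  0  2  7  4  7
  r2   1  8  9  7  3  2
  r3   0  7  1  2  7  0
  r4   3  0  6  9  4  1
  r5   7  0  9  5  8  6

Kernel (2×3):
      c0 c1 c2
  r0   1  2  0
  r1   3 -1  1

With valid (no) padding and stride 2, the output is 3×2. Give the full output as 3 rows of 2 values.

Output[0,0]: The receptive field on the input at this output position is [7 7 5 / 3 0 2]. Elementwise product with the kernel and sum: 7·1 + 7·2 + 3·3 + 0·-1 + 2·1.

32 14
11 31
33 54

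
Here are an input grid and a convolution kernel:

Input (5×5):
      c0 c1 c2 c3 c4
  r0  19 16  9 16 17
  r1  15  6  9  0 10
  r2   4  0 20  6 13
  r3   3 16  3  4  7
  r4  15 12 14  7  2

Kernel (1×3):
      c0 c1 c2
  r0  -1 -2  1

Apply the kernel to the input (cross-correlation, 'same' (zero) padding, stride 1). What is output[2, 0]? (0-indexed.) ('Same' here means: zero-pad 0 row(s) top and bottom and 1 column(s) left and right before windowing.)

-8

The receptive field on the zero-padded input at this output position is [0 4 0]. Elementwise product with the kernel and sum: 0·-1 + 4·-2 + 0·1.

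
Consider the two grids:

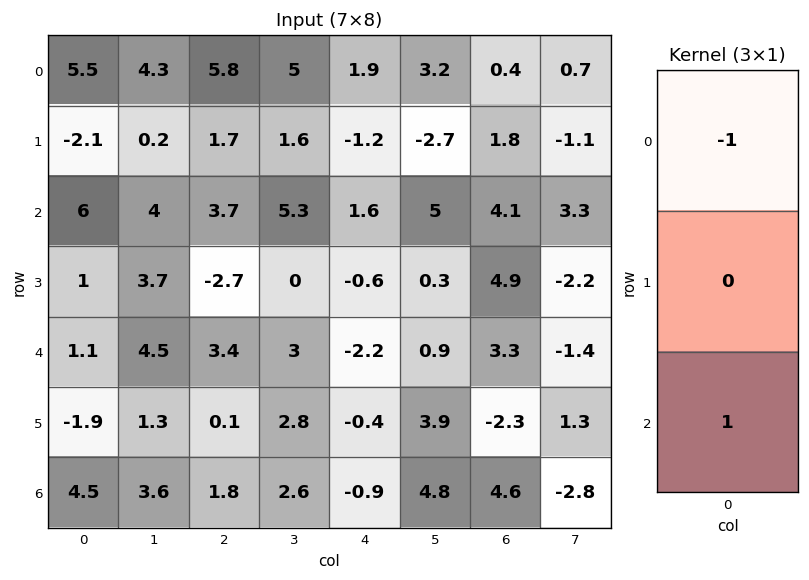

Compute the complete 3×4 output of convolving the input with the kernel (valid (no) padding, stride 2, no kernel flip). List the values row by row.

Output[0,0]: The receptive field on the input at this output position is [5.5 / -2.1 / 6]. Elementwise product with the kernel and sum: 5.5·-1 + 6·1.
Output[0,1]: The receptive field on the input at this output position is [5.8 / 1.7 / 3.7]. Elementwise product with the kernel and sum: 5.8·-1 + 3.7·1.

0.5 -2.1 -0.3 3.7
-4.9 -0.3 -3.8 -0.8
3.4 -1.6 1.3 1.3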